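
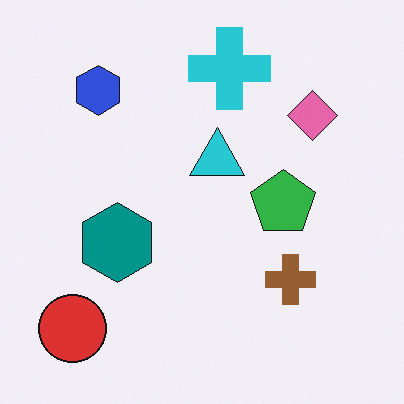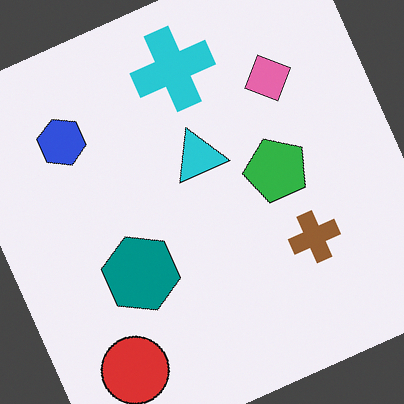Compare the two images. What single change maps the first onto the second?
This is the original image rotated counter-clockwise by a moderate amount.

Every shape is tilted by the same angle and the image corners show triangular fill wedges — a whole-image rotation by a non-right angle.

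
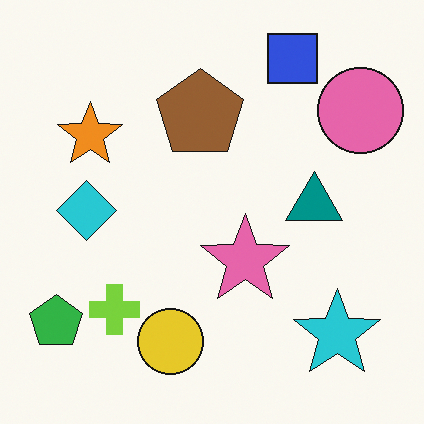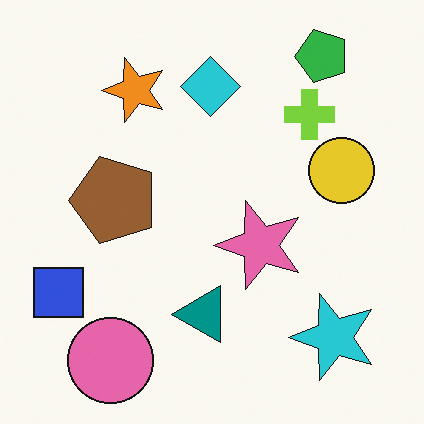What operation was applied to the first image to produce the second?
Transposed (reflected across the top-left ↔ bottom-right diagonal).

Shapes have swapped their row and column positions — what was in the top-right is now in the bottom-left — a diagonal reflection.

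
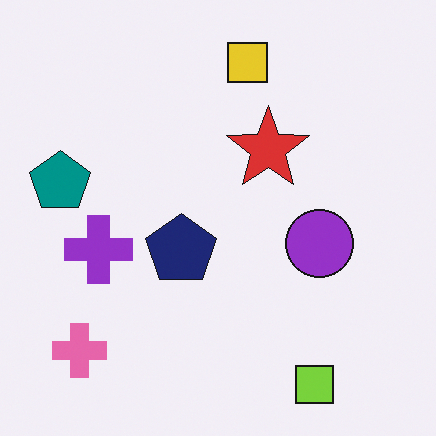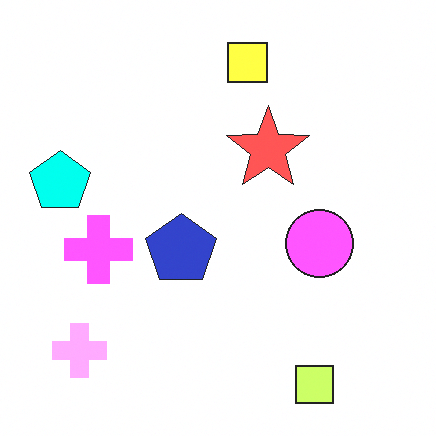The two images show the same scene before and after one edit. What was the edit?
The image was brightened a lot.

Every pixel — background and shapes alike — is uniformly brightened.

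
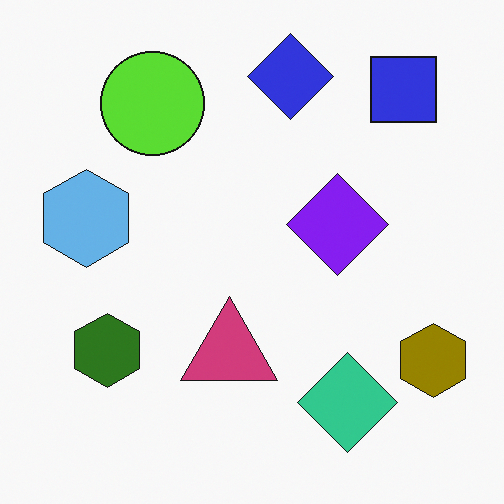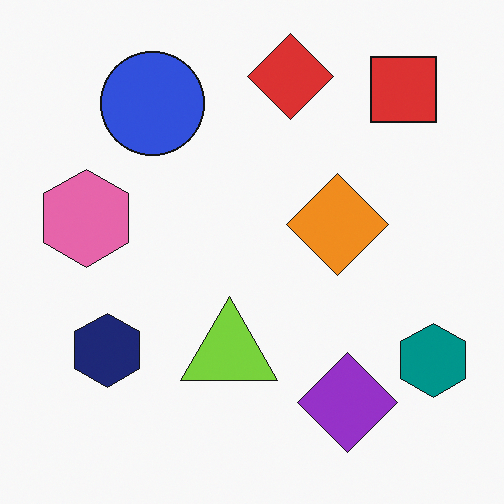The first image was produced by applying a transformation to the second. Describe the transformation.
The image was hue-shifted through roughly half the color wheel.

Every shape's color has rotated by the same amount around the hue wheel — a uniform hue shift.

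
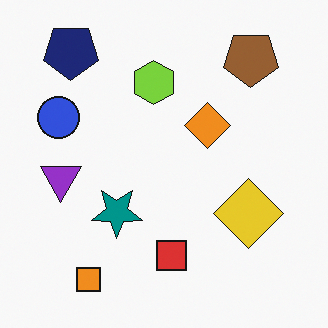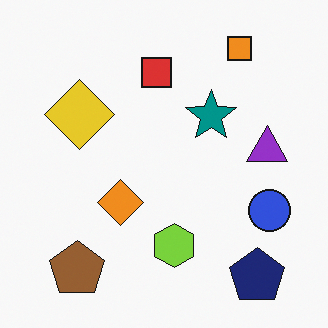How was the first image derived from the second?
The transformation is: rotated 180°.

The navy pentagon sits in the bottom-right of the second image and the top-left of the first — consistent with a whole-image 180° rotation.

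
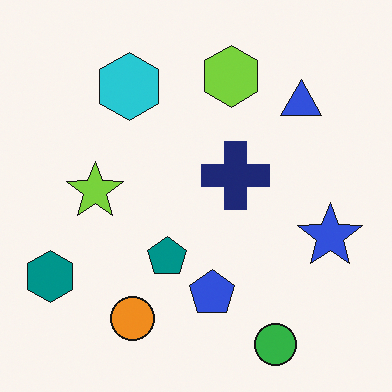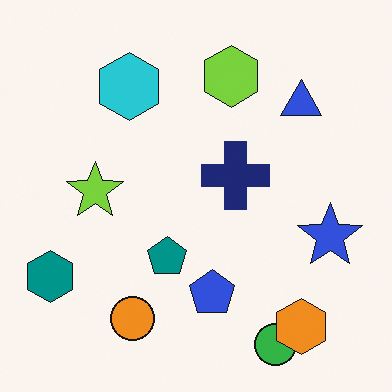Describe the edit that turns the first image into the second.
Overlaid with an additional orange hexagon.

An orange hexagon appears in the second image that is absent from the first.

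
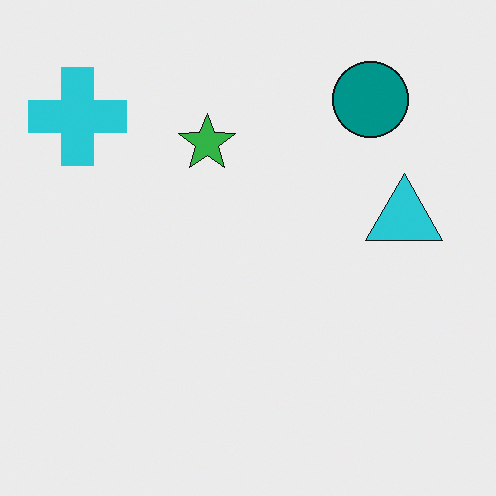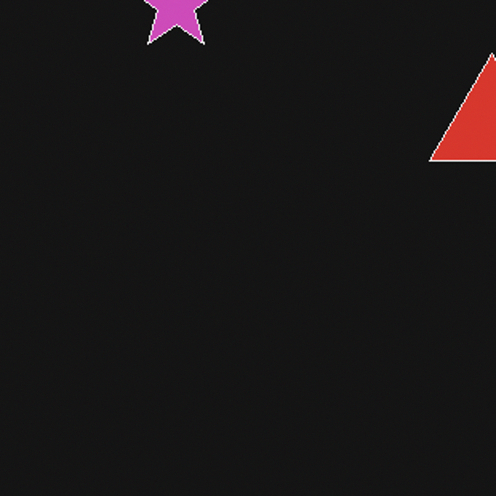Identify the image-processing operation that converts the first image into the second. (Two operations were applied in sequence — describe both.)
The second image is the first color-inverted (negative), then cropped to a modestly smaller region and rescaled.

The light background has become dark and every shape's color is its complement — a photographic negative. The visible shapes are larger and the field of view is narrower; shapes near the original edges may be partly or wholly outside the frame — a crop-and-rescale.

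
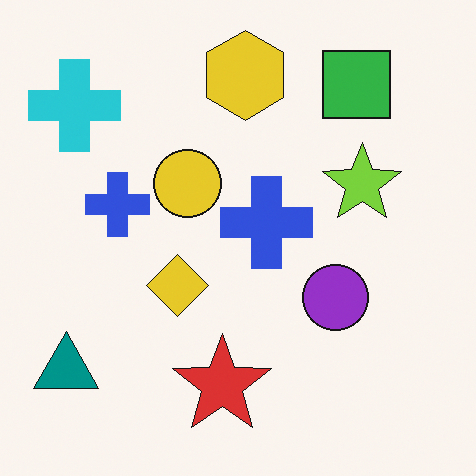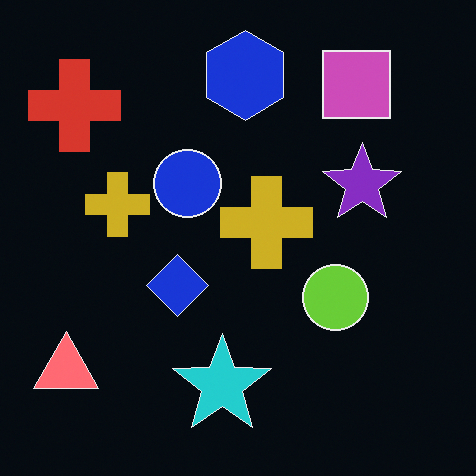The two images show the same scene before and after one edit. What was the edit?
The image was color-inverted (negative).

The light background has become dark and every shape's color is its complement — a photographic negative.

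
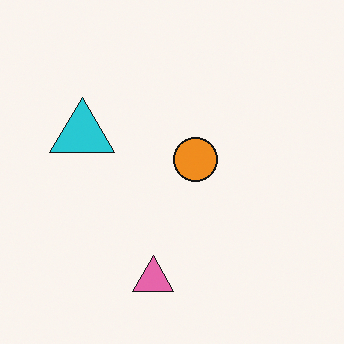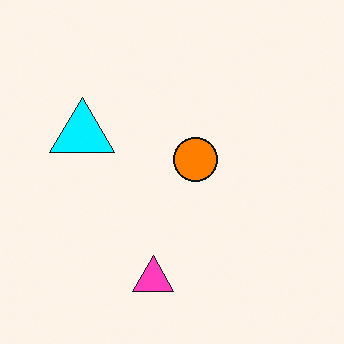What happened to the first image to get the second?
This is the original image heavily oversaturated.

All colors are more vivid — a global saturation change.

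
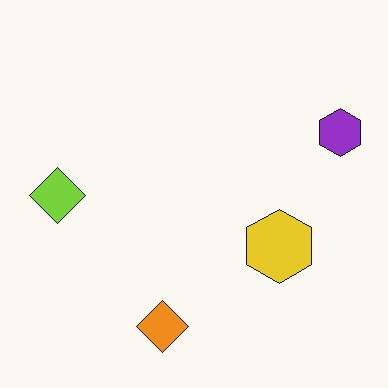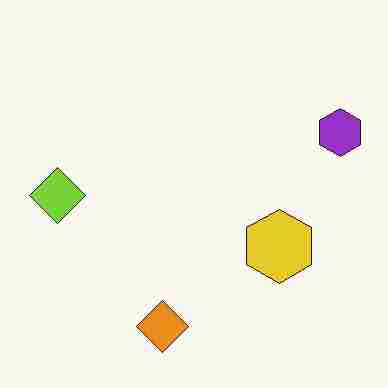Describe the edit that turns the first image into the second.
The image was heavily JPEG-compressed with obvious blocking artifacts.

Blocky 8×8 compression artifacts appear around shape edges and the flat background shows ringing — characteristic JPEG degradation.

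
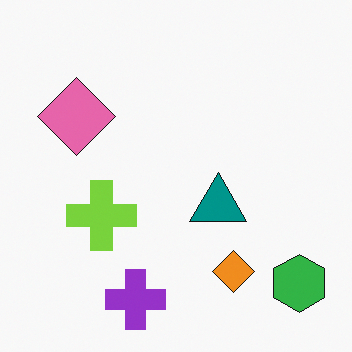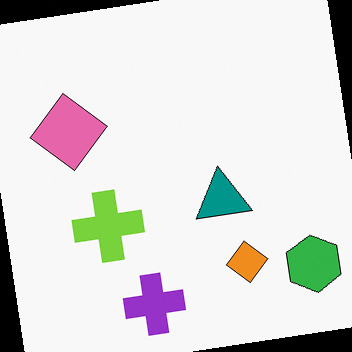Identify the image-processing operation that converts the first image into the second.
This is the original image rotated counter-clockwise by a slight angle.

Every shape is tilted by the same angle and the image corners show triangular fill wedges — a whole-image rotation by a non-right angle.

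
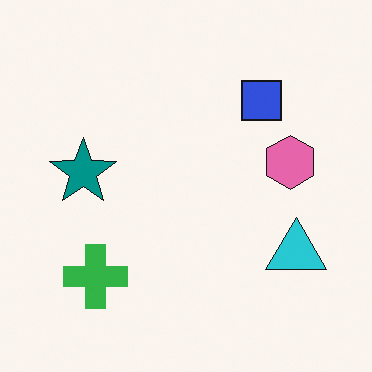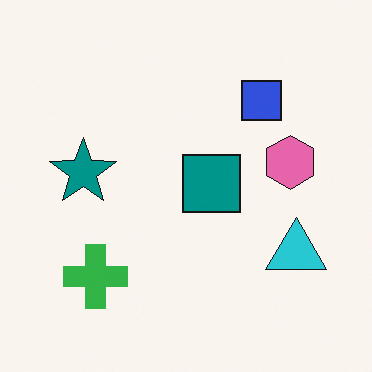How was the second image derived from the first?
Overlaid with an additional teal square.

A teal square appears in the second image that is absent from the first.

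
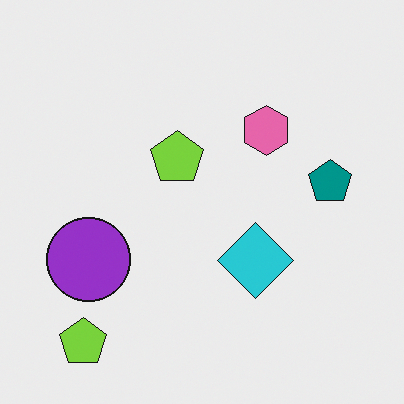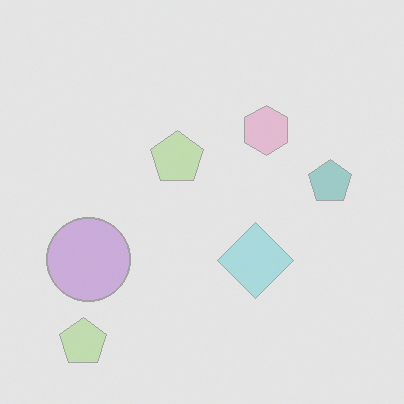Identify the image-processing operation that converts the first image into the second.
Given much lower contrast.

Tones are pushed toward mid-grey across the whole image — a global contrast change.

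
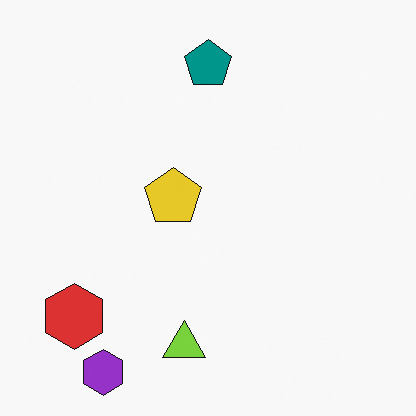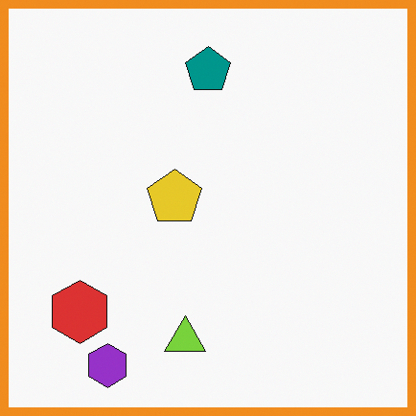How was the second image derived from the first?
It was framed with a orange border.

A solid orange frame runs around the edge of the second image, with the content slightly shrunk inside it.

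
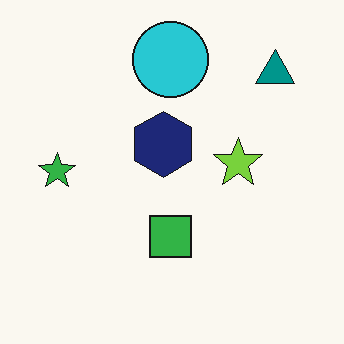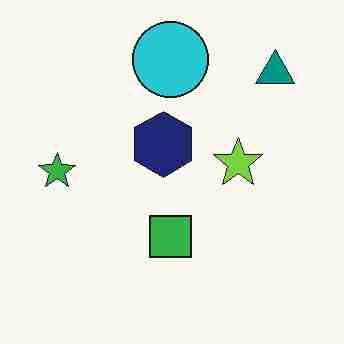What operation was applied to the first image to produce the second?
This is the original image degraded with heavy JPEG compression.

Blocky 8×8 compression artifacts appear around shape edges and the flat background shows ringing — characteristic JPEG degradation.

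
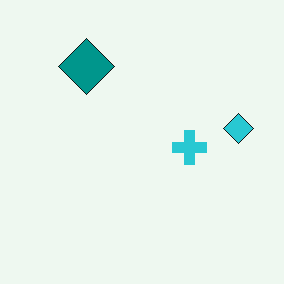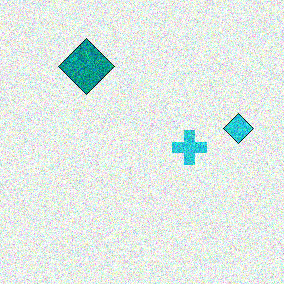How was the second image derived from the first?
It was degraded with strong gaussian noise.

Random speckle covers the whole image, including the flat background.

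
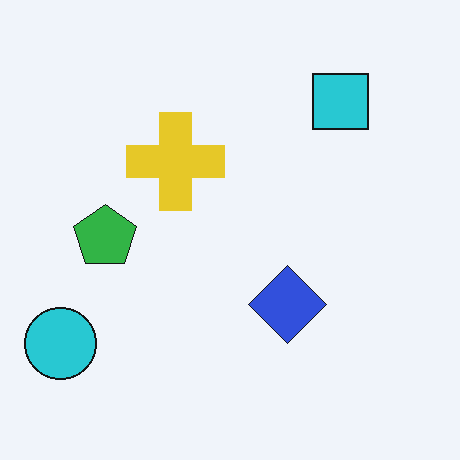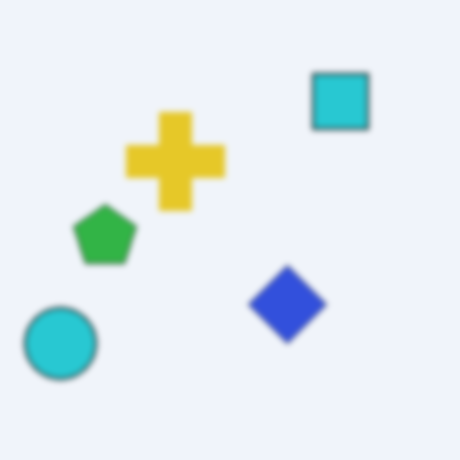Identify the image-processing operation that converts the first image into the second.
This is the original image moderately blurred.

Shape edges and outlines are uniformly softened across the whole image.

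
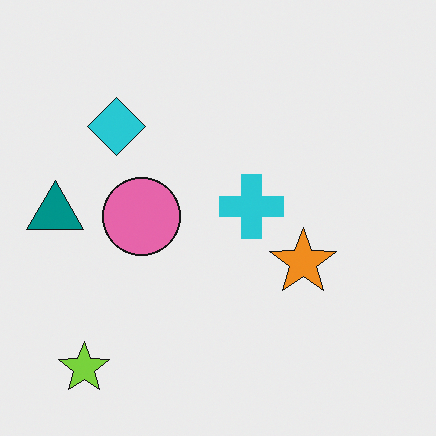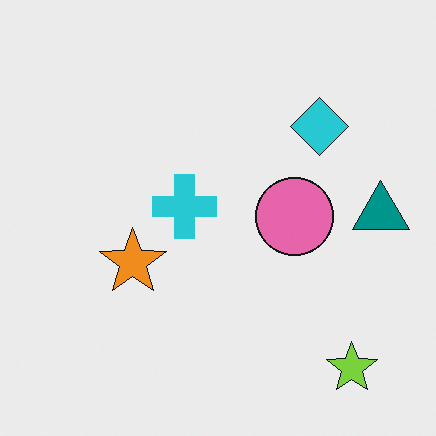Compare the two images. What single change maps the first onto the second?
The image was flipped horizontally (left ↔ right).

The teal triangle is in the left of the first image and the right of the second — shapes on opposite sides of the vertical midline have swapped in a mirror flip.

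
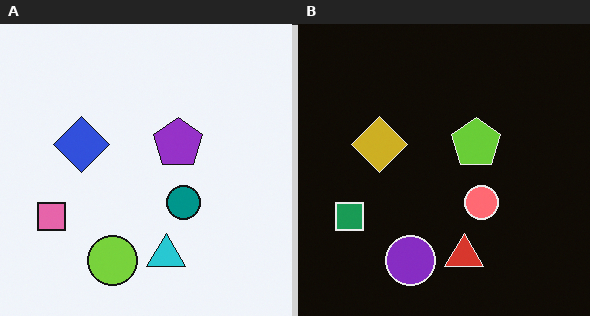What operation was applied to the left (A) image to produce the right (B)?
The right (B) image is the left (A) color-inverted (negative).

The light background has become dark and every shape's color is its complement — a photographic negative.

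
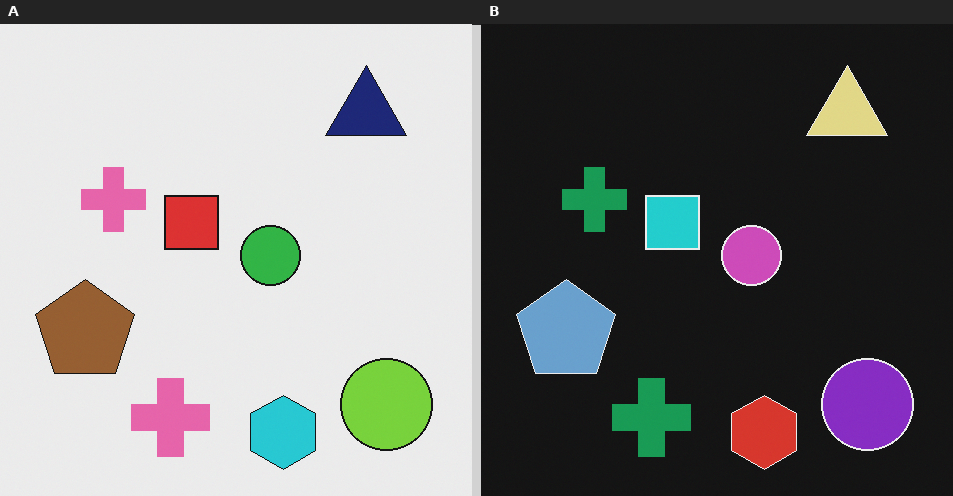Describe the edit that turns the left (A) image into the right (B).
The transformation is: color-inverted (negative).

The light background has become dark and every shape's color is its complement — a photographic negative.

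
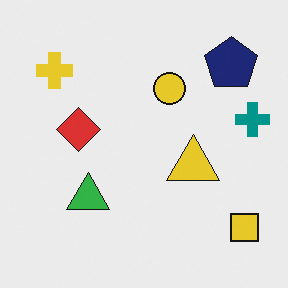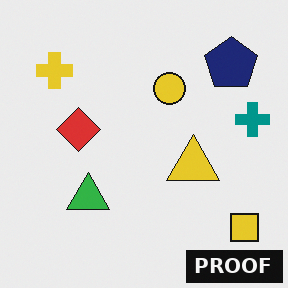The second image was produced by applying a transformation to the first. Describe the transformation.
This is the original image watermarked with the text "PROOF" in the lower-right corner.

A dark label reading "PROOF" appears in the lower-right corner.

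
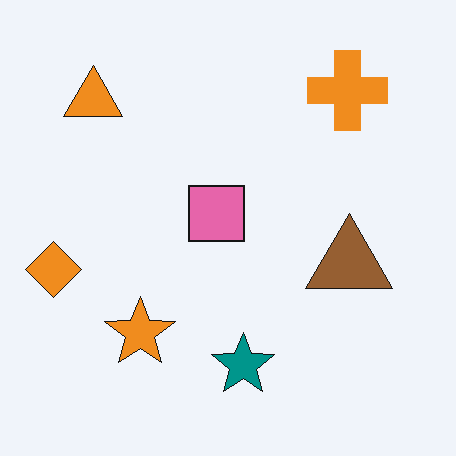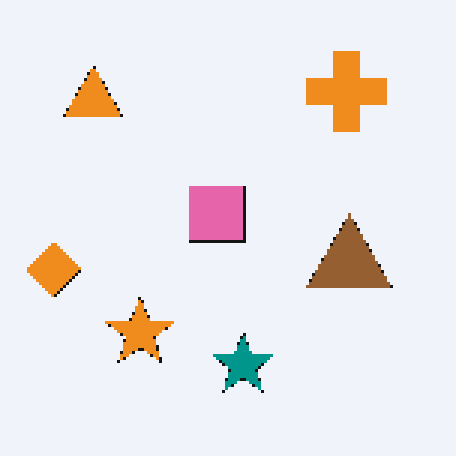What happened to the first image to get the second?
This is the original image mildly pixelated.

Shapes are reduced to large square blocks; fine edges and outlines are lost — a downscale-then-upscale (mosaic) effect.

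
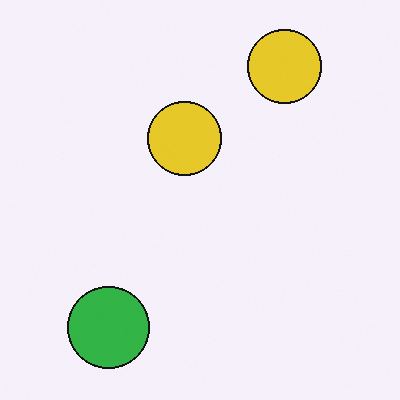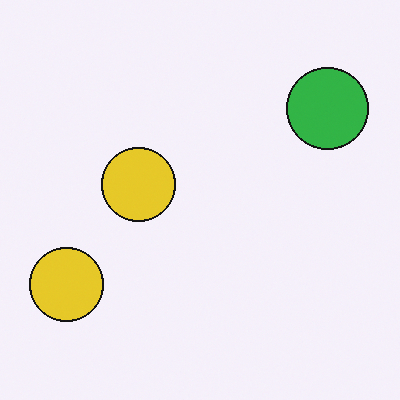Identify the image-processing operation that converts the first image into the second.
The second image is the first transposed (reflected across the top-left ↔ bottom-right diagonal).

Shapes have swapped their row and column positions — what was in the top-right is now in the bottom-left — a diagonal reflection.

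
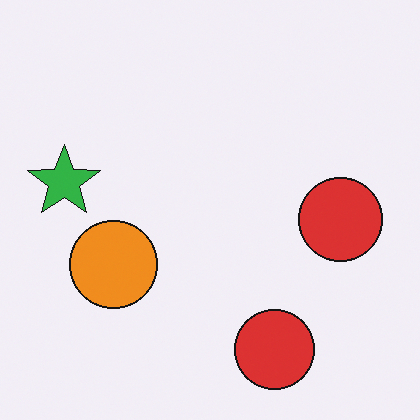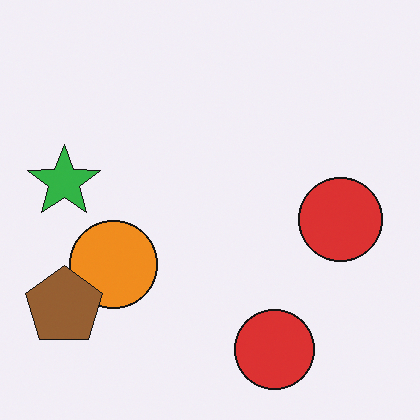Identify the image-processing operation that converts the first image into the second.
Overlaid with an additional brown pentagon.

A brown pentagon appears in the second image that is absent from the first.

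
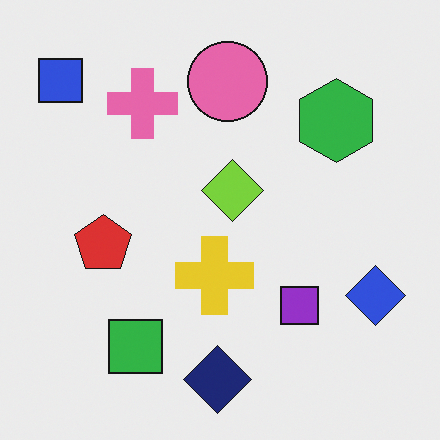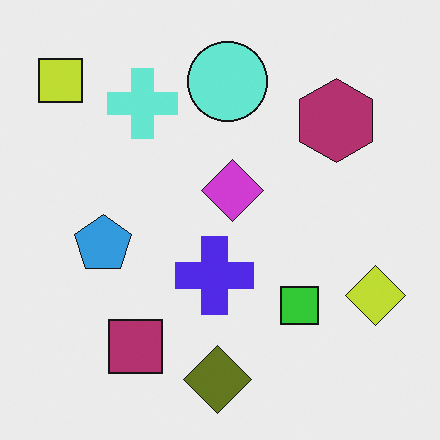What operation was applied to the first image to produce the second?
The transformation is: hue-shifted through roughly half the color wheel.

Every shape's color has rotated by the same amount around the hue wheel — a uniform hue shift.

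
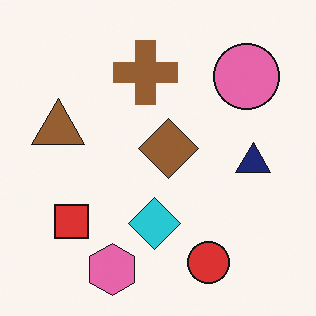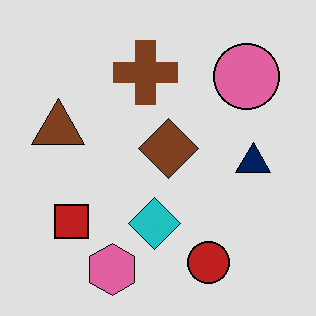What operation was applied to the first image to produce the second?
This is the original image moderately posterized.

Each flat color has snapped to a coarser quantized level — most visibly, the near-white background has dropped to a flat grey.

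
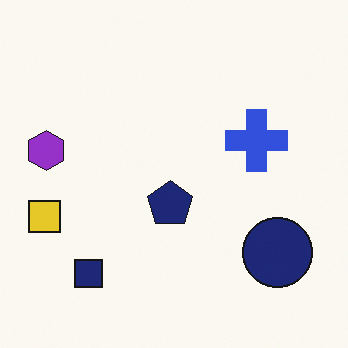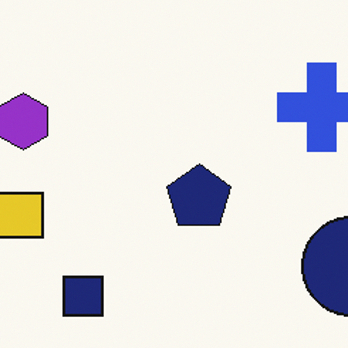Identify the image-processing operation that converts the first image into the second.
The transformation is: cropped slightly and scaled back up.

The visible shapes are larger and the field of view is narrower; shapes near the original edges may be partly or wholly outside the frame — a crop-and-rescale.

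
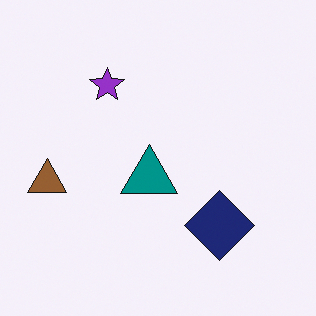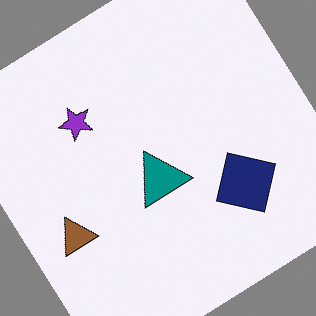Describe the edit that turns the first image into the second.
The second image is the first rotated counter-clockwise by a large amount — several tens of degrees.

Every shape is tilted by the same angle and the image corners show triangular fill wedges — a whole-image rotation by a non-right angle.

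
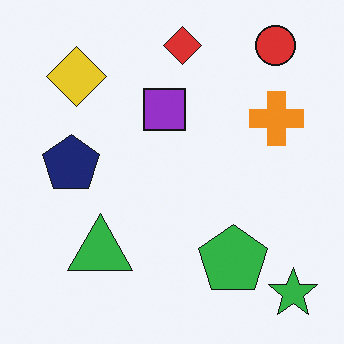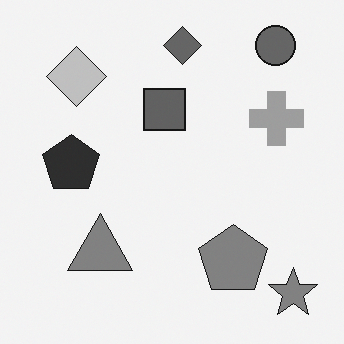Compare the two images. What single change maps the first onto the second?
This is the original image converted to grayscale.

All color is removed — every shape is now a shade of grey.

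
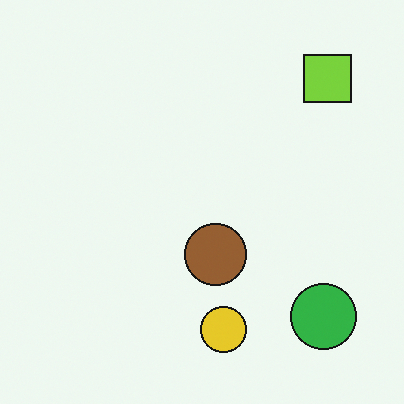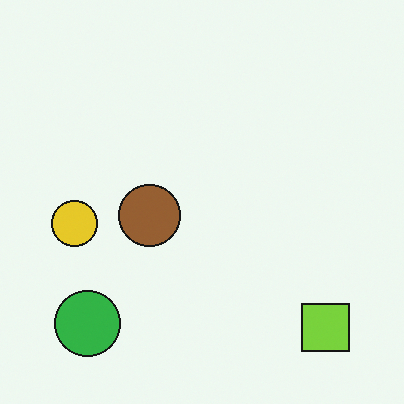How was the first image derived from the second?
Rotated 90° counter-clockwise.

The lime square sits in the bottom-right of the second image and the top-right of the first — consistent with a whole-image 90° counter-clockwise rotation.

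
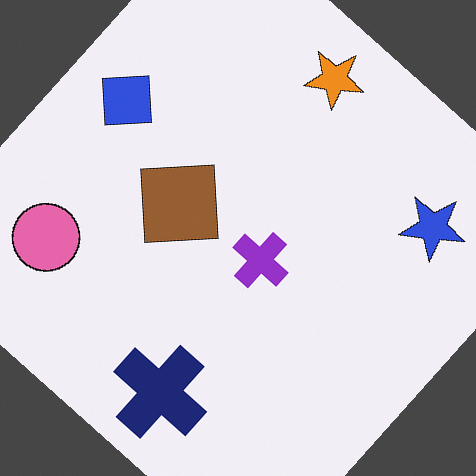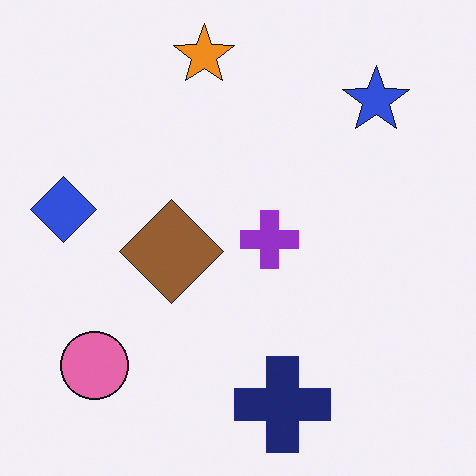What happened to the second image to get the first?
This is the original image rotated clockwise by a large amount — several tens of degrees.

Every shape is tilted by the same angle and the image corners show triangular fill wedges — a whole-image rotation by a non-right angle.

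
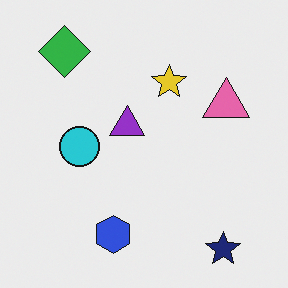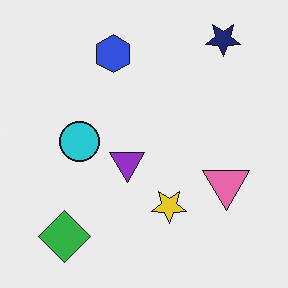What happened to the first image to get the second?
Flipped vertically (top ↔ bottom).

The navy star is in the bottom-right of the first image and the top-right of the second — shapes on opposite sides of the horizontal midline have swapped in a mirror flip.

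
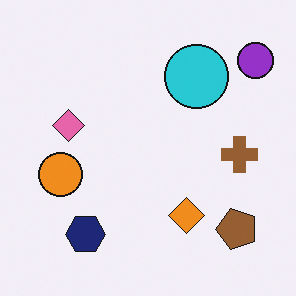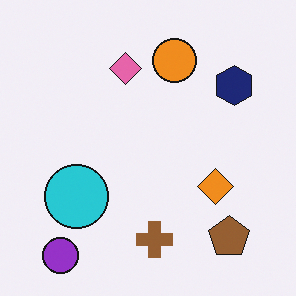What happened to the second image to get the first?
It was transposed (reflected across the top-left ↔ bottom-right diagonal).

Shapes have swapped their row and column positions — what was in the top-right is now in the bottom-left — a diagonal reflection.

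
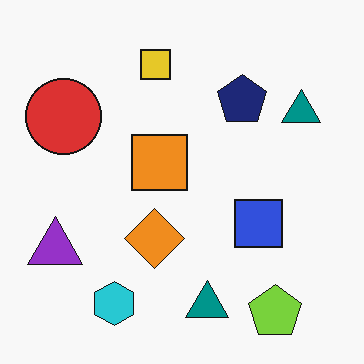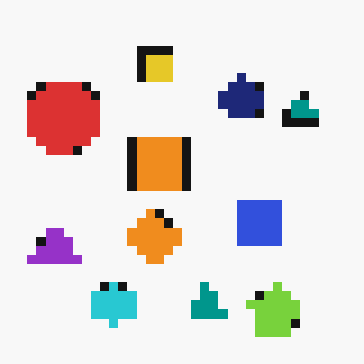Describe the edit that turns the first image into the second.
The image was heavily pixelated into large blocks.

Shapes are reduced to large square blocks; fine edges and outlines are lost — a downscale-then-upscale (mosaic) effect.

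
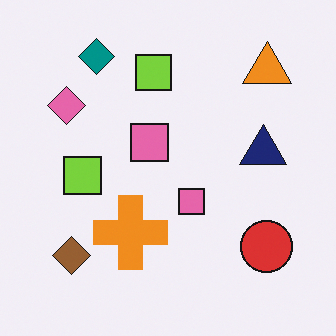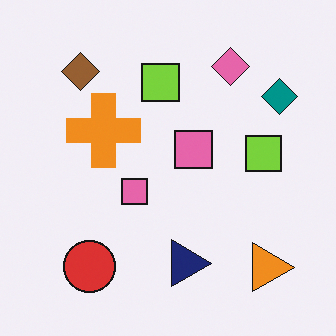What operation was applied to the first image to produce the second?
The second image is the first rotated 90° clockwise.

The orange triangle sits in the top-right of the first image and the bottom-right of the second — consistent with a whole-image 90° clockwise rotation.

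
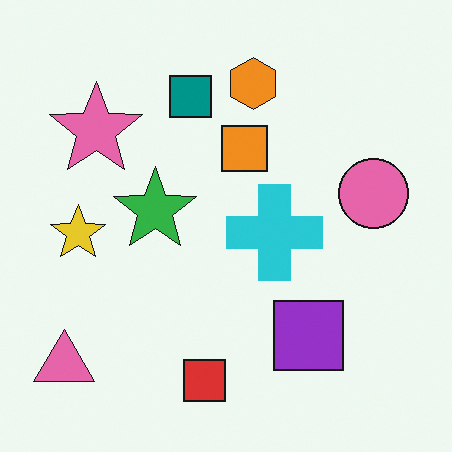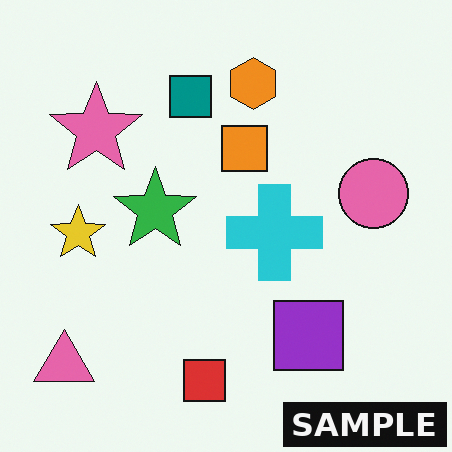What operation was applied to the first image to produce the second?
The transformation is: watermarked with the text "SAMPLE" in the lower-right corner.

A dark label reading "SAMPLE" appears in the lower-right corner.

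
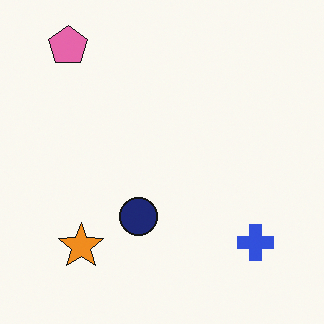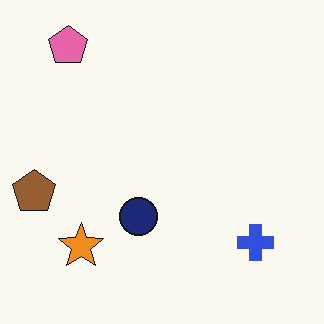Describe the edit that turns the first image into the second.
The image was overlaid with an additional brown pentagon.

A brown pentagon appears in the second image that is absent from the first.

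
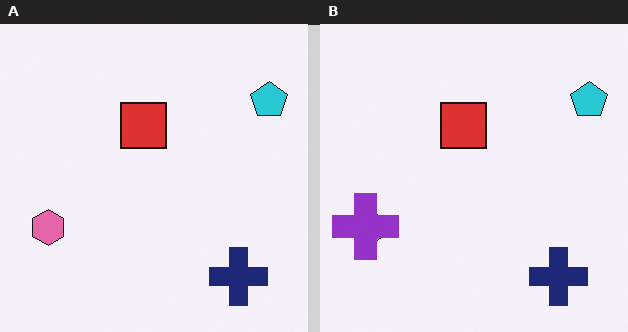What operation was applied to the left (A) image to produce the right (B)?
The transformation is: overlaid with an additional purple cross.

A purple cross appears in the right (B) image that is absent from the left (A).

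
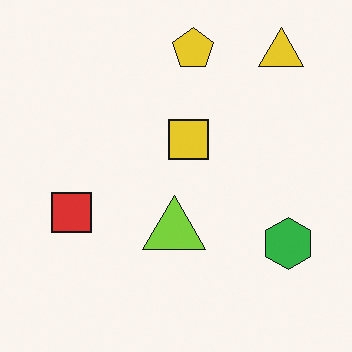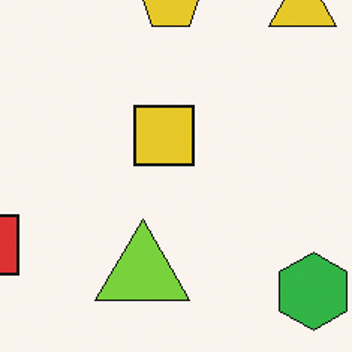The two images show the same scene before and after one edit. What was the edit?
It was cropped slightly and scaled back up.

The visible shapes are larger and the field of view is narrower; shapes near the original edges may be partly or wholly outside the frame — a crop-and-rescale.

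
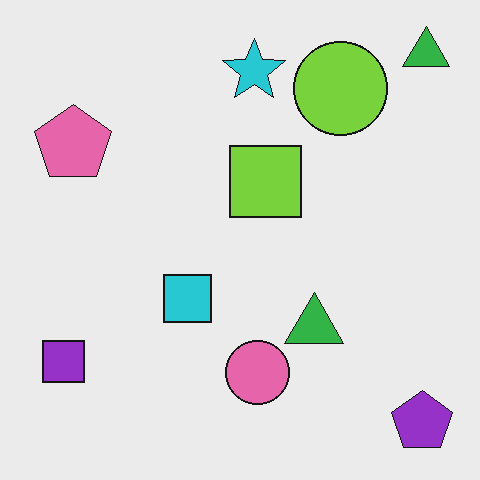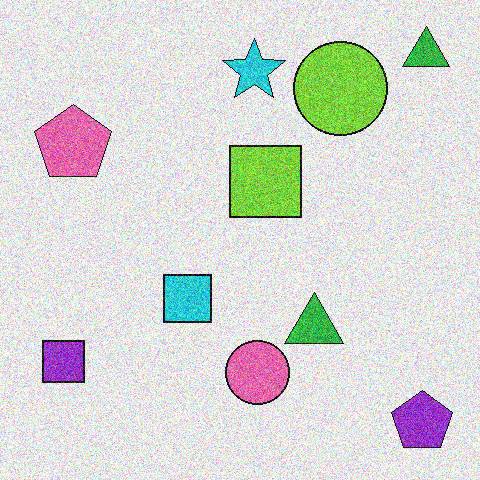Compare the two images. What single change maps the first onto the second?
The image was degraded with a thick layer of grain.

Random speckle covers the whole image, including the flat background.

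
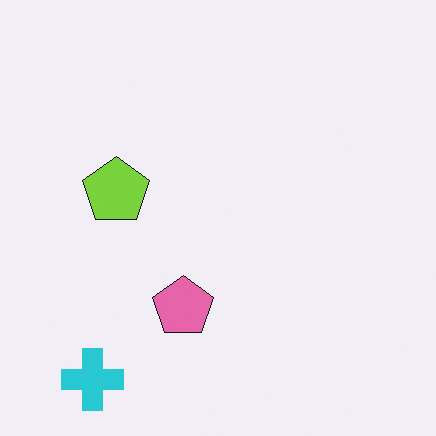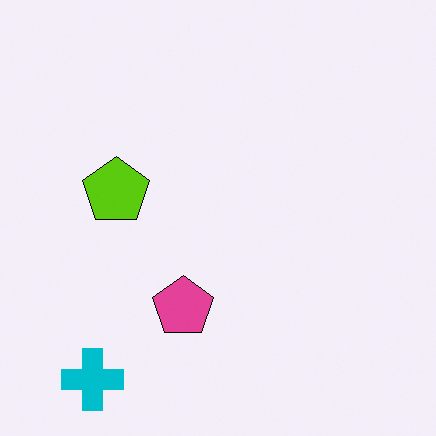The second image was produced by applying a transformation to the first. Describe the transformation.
Given slightly increased contrast.

Tones are pushed away from mid-grey across the whole image — a global contrast change.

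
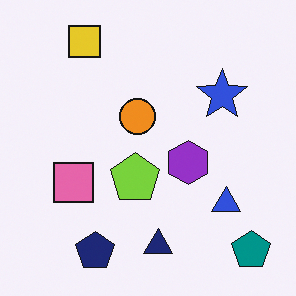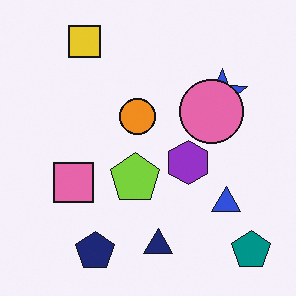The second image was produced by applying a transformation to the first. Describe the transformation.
Overlaid with an additional pink circle.

A pink circle appears in the second image that is absent from the first.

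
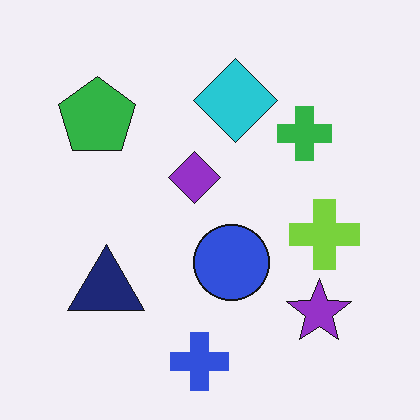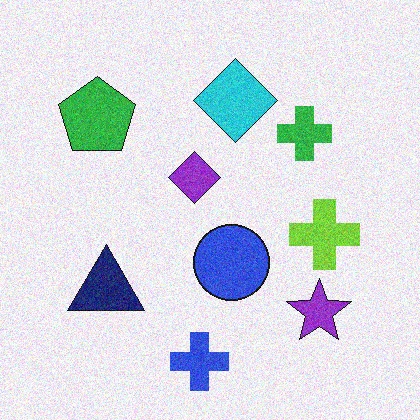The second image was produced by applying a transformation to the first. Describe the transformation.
The second image is the first degraded with moderate additive noise.

Random speckle covers the whole image, including the flat background.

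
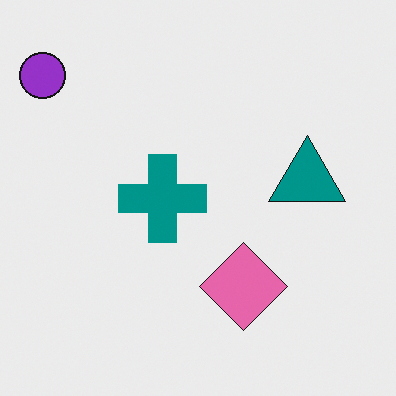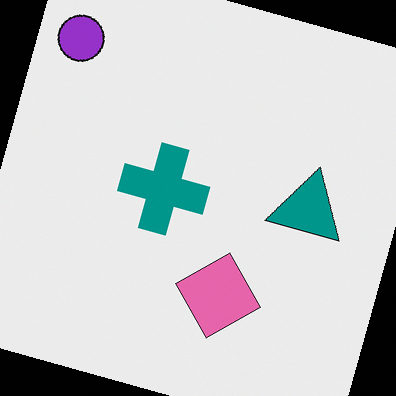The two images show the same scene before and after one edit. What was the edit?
The second image is the first rotated clockwise by a clearly visible amount.

Every shape is tilted by the same angle and the image corners show triangular fill wedges — a whole-image rotation by a non-right angle.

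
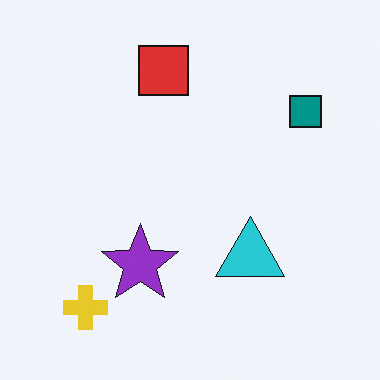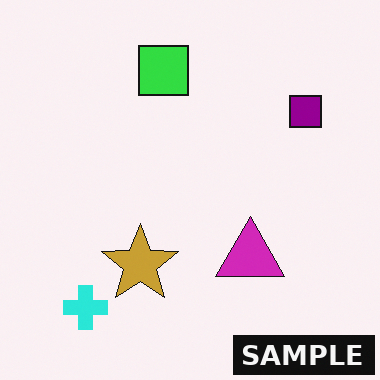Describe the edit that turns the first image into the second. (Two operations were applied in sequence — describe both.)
The second image is the first hue-shifted by a moderate amount, then watermarked with the text "SAMPLE" in the lower-right corner.

Every shape's color has rotated by the same amount around the hue wheel — a uniform hue shift. A dark label reading "SAMPLE" appears in the lower-right corner.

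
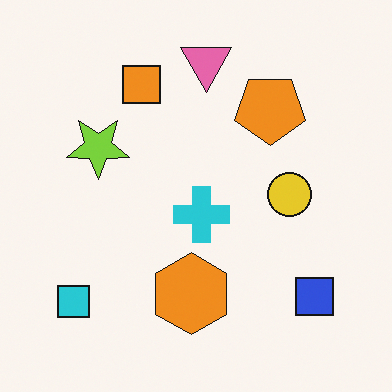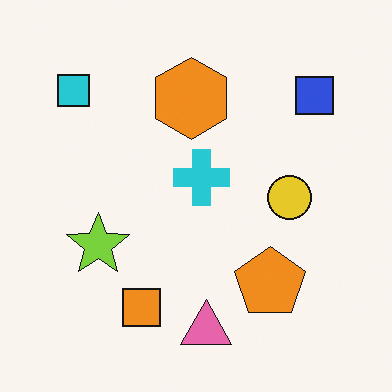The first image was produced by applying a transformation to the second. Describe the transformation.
This is the original image flipped vertically (top ↔ bottom).

The pink triangle is in the bottom of the second image and the top of the first — shapes on opposite sides of the horizontal midline have swapped in a mirror flip.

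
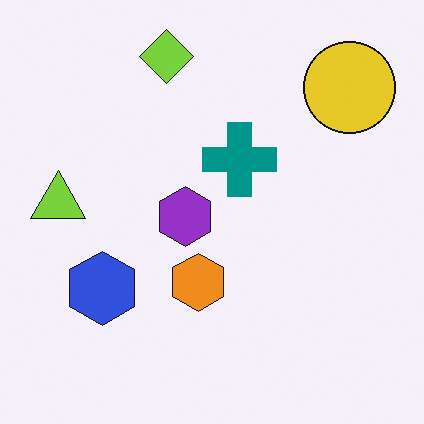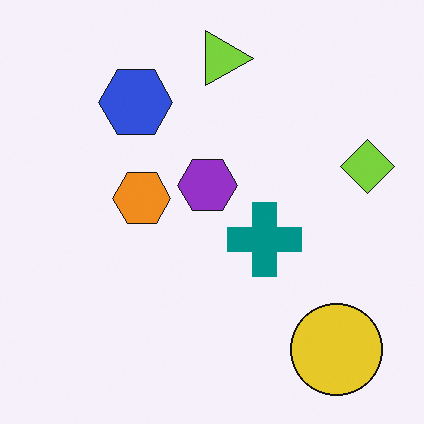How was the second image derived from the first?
The image was rotated 90° clockwise.

The yellow circle sits in the top-right of the first image and the bottom-right of the second — consistent with a whole-image 90° clockwise rotation.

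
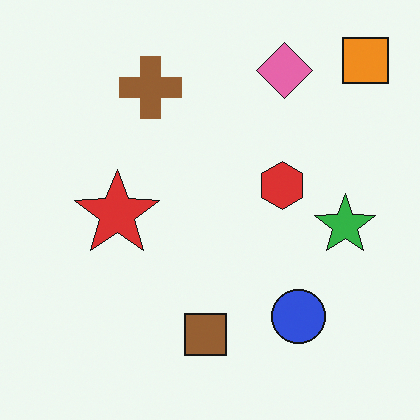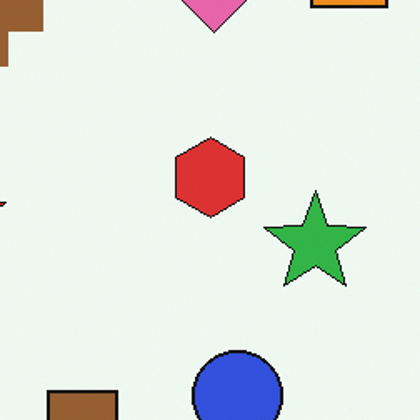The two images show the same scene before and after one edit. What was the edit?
This is the original image cropped tightly and scaled back up.

The visible shapes are larger and the field of view is narrower; shapes near the original edges may be partly or wholly outside the frame — a crop-and-rescale.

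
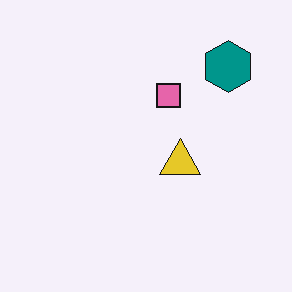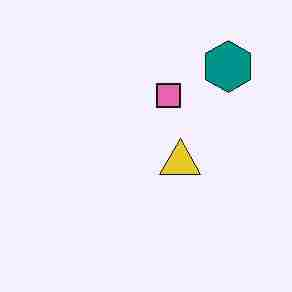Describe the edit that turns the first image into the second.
This is the original image heavily JPEG-compressed with obvious blocking artifacts.

Blocky 8×8 compression artifacts appear around shape edges and the flat background shows ringing — characteristic JPEG degradation.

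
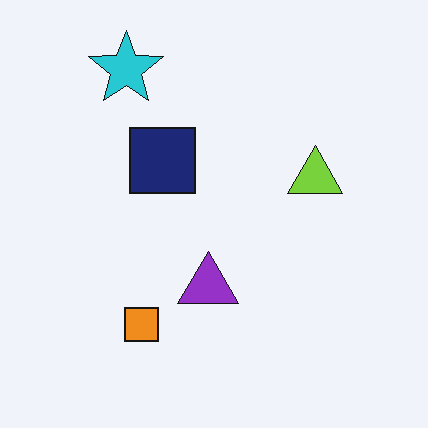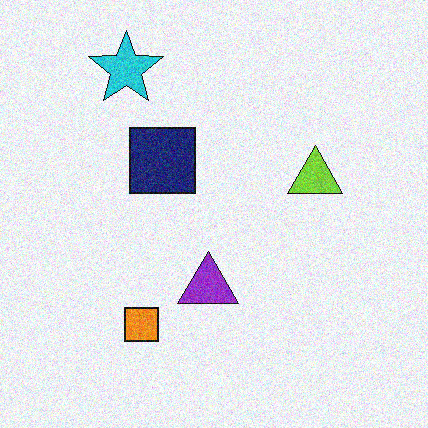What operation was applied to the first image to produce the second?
Degraded with visible gaussian noise.

Random speckle covers the whole image, including the flat background.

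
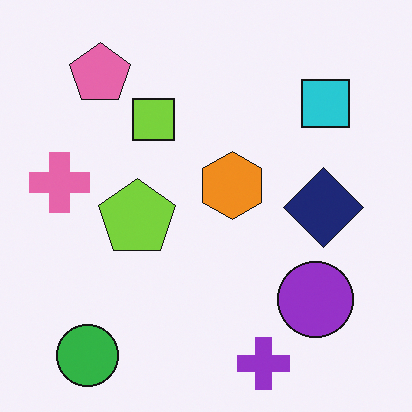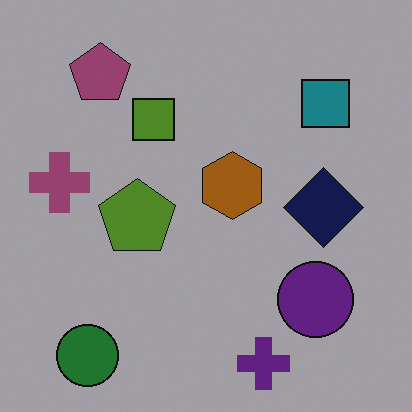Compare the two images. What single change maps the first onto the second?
Substantially darkened.

Every pixel — background and shapes alike — is uniformly darkened.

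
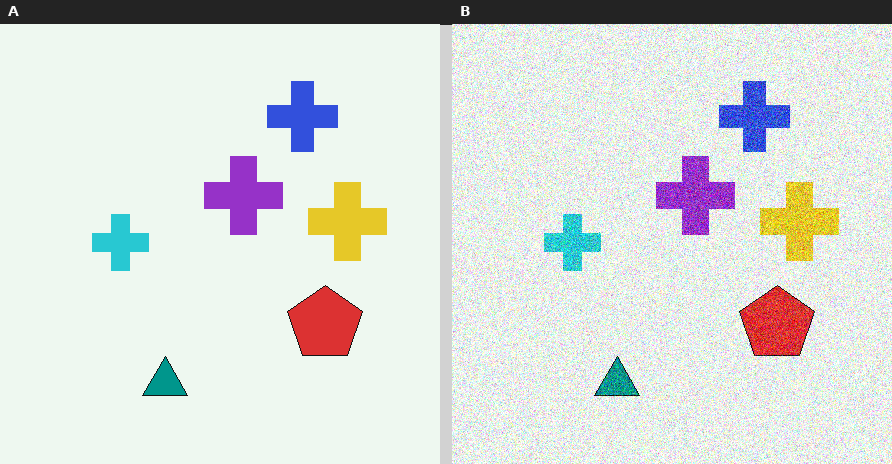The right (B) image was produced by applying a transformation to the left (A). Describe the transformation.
The right (B) image is the left (A) degraded with heavy additive noise.

Random speckle covers the whole image, including the flat background.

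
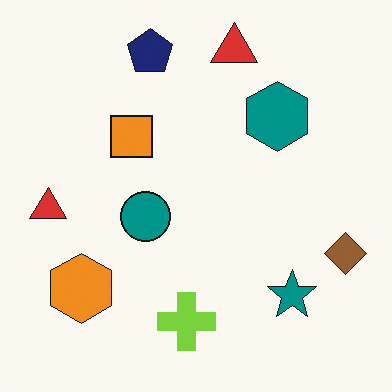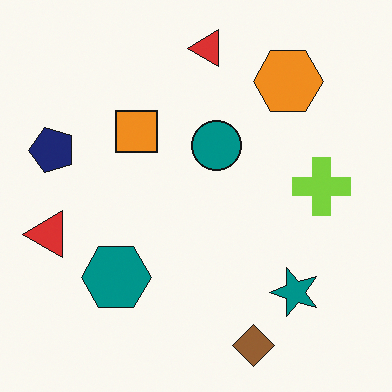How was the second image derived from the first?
Transposed (reflected across the top-left ↔ bottom-right diagonal).

Shapes have swapped their row and column positions — what was in the top-right is now in the bottom-left — a diagonal reflection.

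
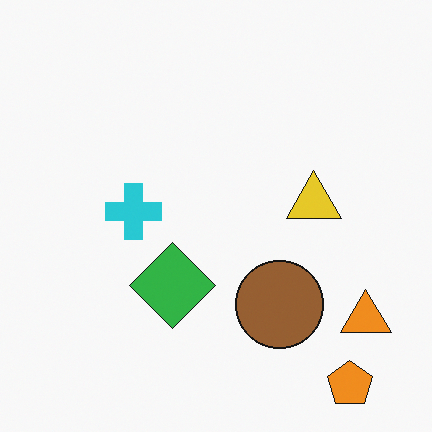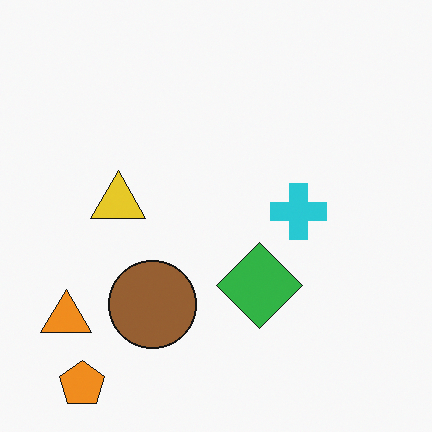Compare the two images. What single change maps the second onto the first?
The first image is the second flipped horizontally (left ↔ right).

The orange triangle is in the bottom-left of the second image and the bottom-right of the first — shapes on opposite sides of the vertical midline have swapped in a mirror flip.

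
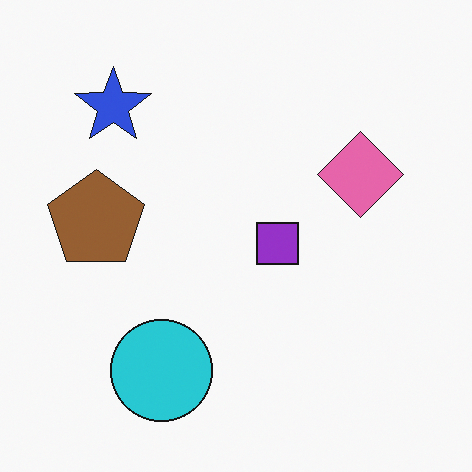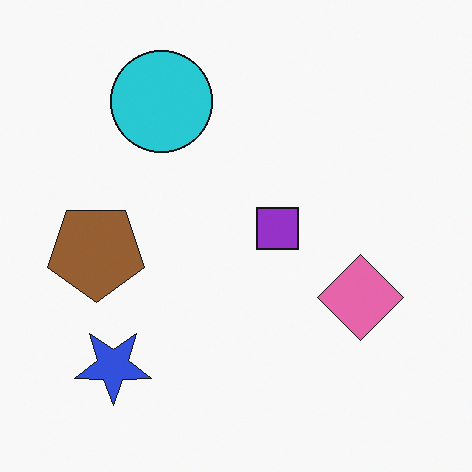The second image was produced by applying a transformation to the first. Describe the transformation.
It was flipped vertically (top ↔ bottom).

The cyan circle is in the bottom of the first image and the top of the second — shapes on opposite sides of the horizontal midline have swapped in a mirror flip.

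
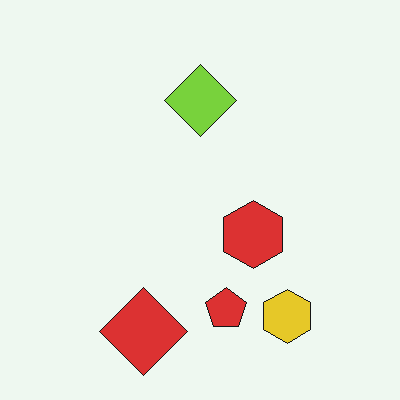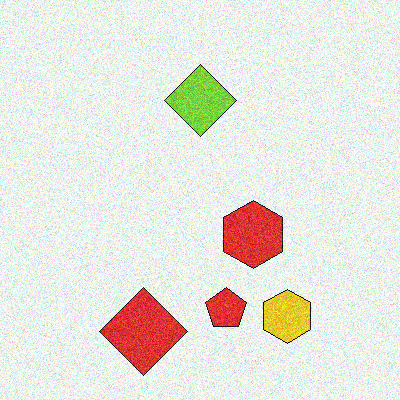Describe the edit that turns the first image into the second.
The second image is the first degraded with moderate additive noise.

Random speckle covers the whole image, including the flat background.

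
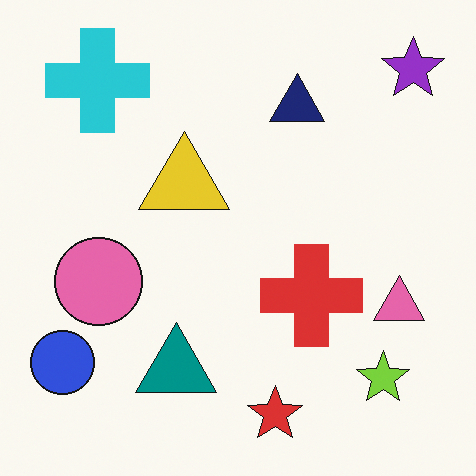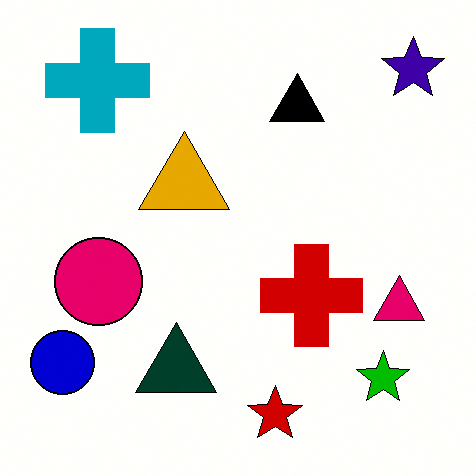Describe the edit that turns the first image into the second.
The second image is the first boosted in contrast.

Tones are pushed away from mid-grey across the whole image — a global contrast change.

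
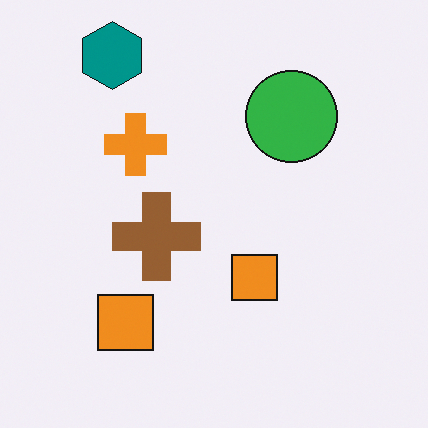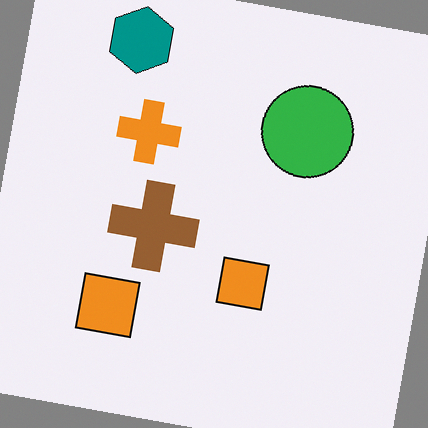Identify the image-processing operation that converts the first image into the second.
The second image is the first rotated clockwise by a small amount.

Every shape is tilted by the same angle and the image corners show triangular fill wedges — a whole-image rotation by a non-right angle.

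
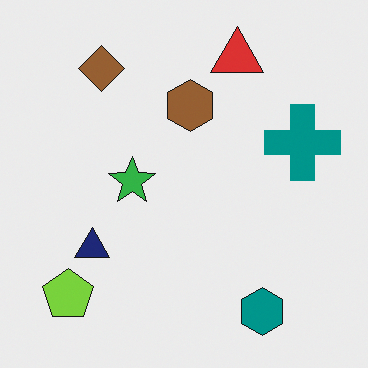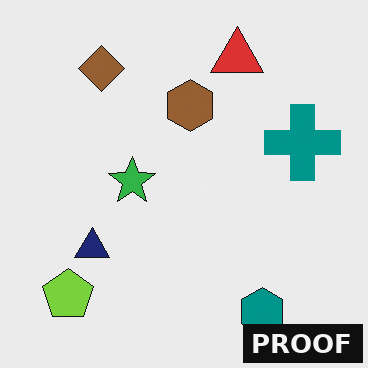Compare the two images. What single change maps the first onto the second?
This is the original image watermarked with the text "PROOF" in the lower-right corner.

A dark label reading "PROOF" appears in the lower-right corner.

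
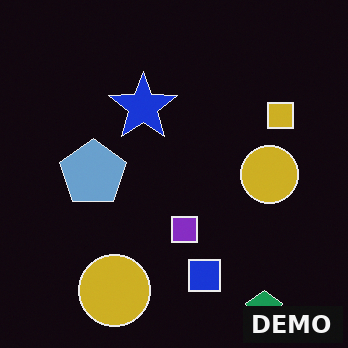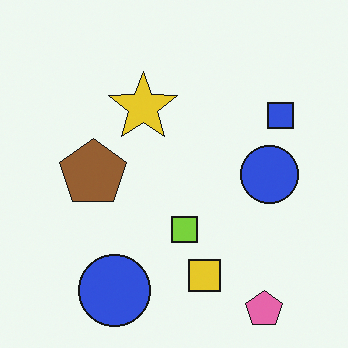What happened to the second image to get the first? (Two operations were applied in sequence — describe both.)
The image was color-inverted (negative), then watermarked with the text "DEMO" in the lower-right corner.

The light background has become dark and every shape's color is its complement — a photographic negative. A dark label reading "DEMO" appears in the lower-right corner.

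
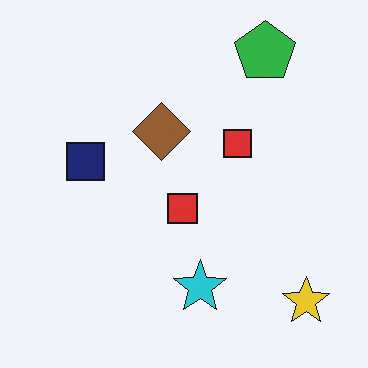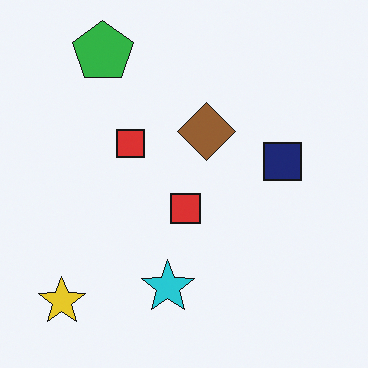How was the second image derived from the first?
The second image is the first flipped horizontally (left ↔ right).

The yellow star is in the bottom-right of the first image and the bottom-left of the second — shapes on opposite sides of the vertical midline have swapped in a mirror flip.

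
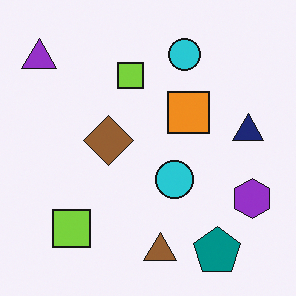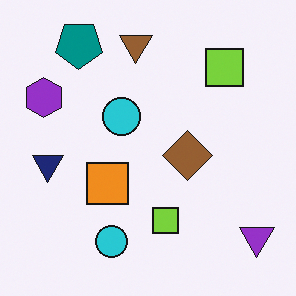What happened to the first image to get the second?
It was rotated 180°.

The purple triangle sits in the top-left of the first image and the bottom-right of the second — consistent with a whole-image 180° rotation.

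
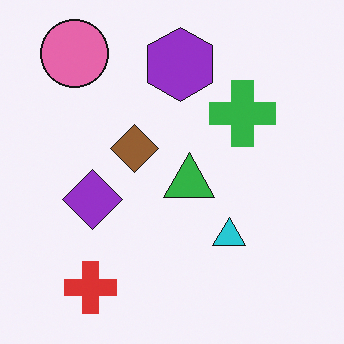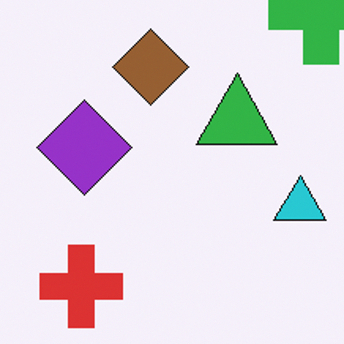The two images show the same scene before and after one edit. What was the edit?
Cropped to a modestly smaller region and rescaled.

The visible shapes are larger and the field of view is narrower; shapes near the original edges may be partly or wholly outside the frame — a crop-and-rescale.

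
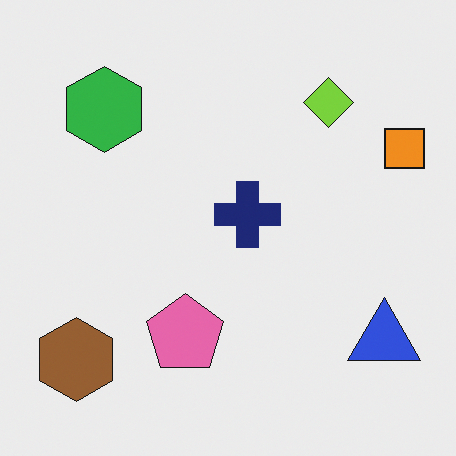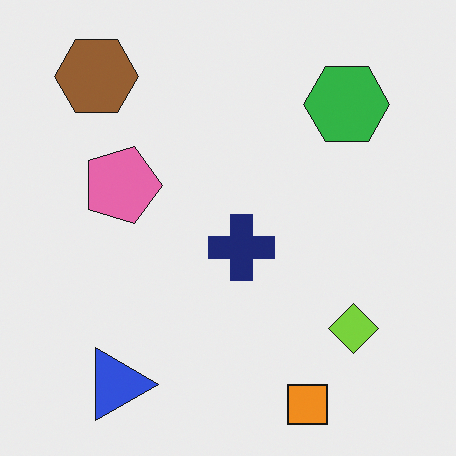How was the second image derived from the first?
The second image is the first rotated 90° clockwise.

The brown hexagon sits in the bottom-left of the first image and the top-left of the second — consistent with a whole-image 90° clockwise rotation.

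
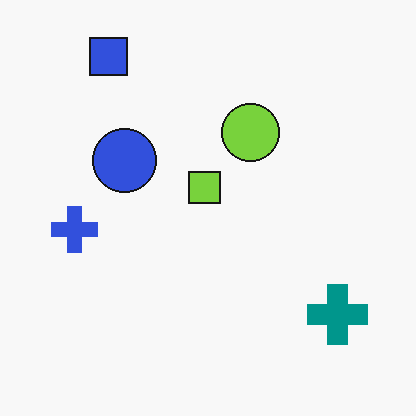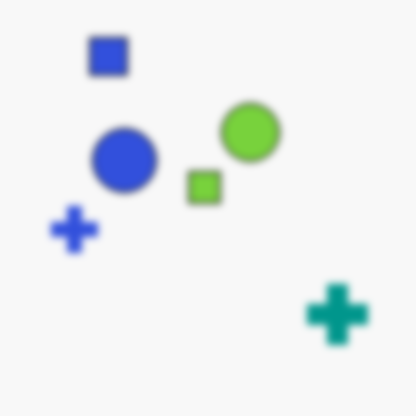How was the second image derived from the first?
Moderately blurred.

Shape edges and outlines are uniformly softened across the whole image.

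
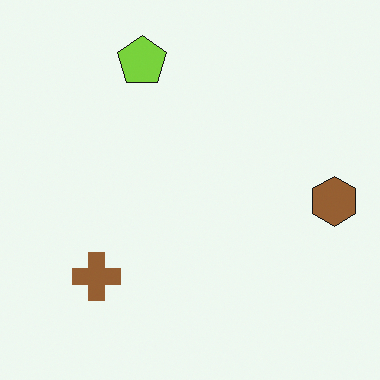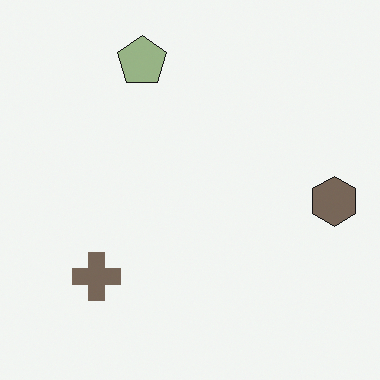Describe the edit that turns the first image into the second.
It was made much more muted (saturation change).

All colors are more muted and greyish — a global saturation change.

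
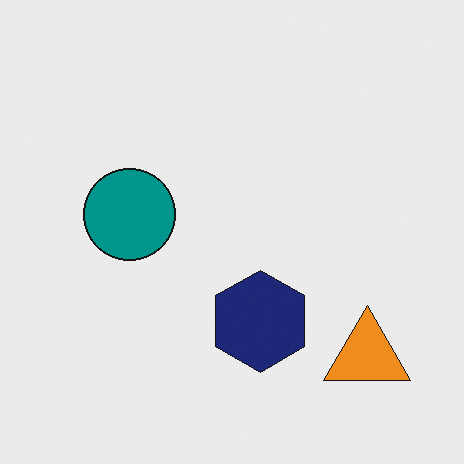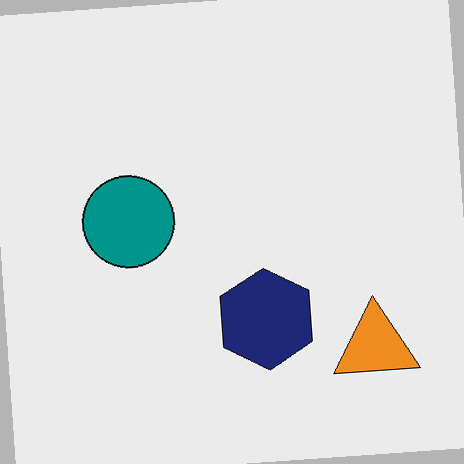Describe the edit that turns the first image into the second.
It was rotated counter-clockwise by a slight angle.

Every shape is tilted by the same angle and the image corners show triangular fill wedges — a whole-image rotation by a non-right angle.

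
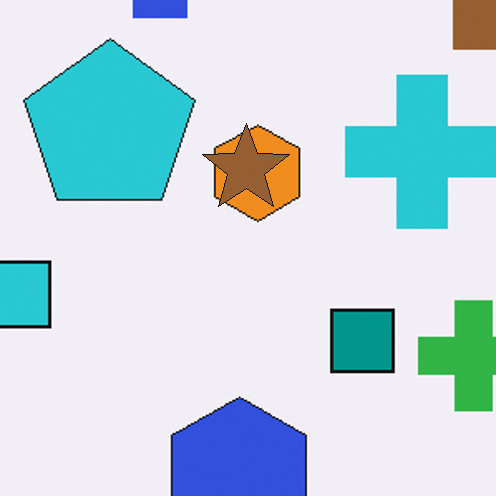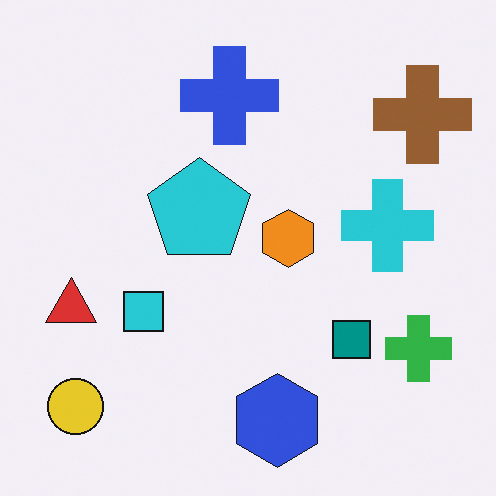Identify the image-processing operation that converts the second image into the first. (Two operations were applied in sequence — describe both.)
The image was cropped tightly and scaled back up, then overlaid with an additional brown star.

The visible shapes are larger and the field of view is narrower; shapes near the original edges may be partly or wholly outside the frame — a crop-and-rescale. A brown star appears in the first image that is absent from the second.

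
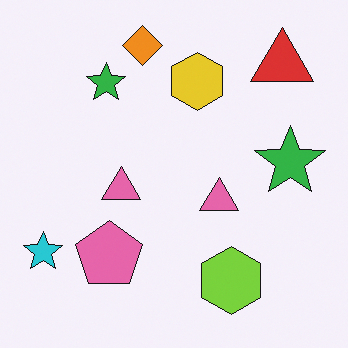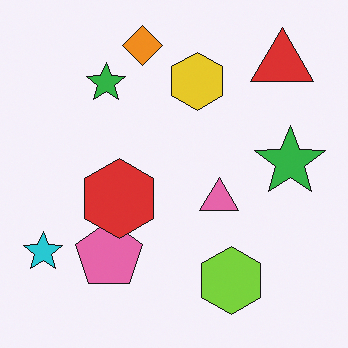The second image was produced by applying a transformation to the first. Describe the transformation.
Overlaid with an additional red hexagon.

A red hexagon appears in the second image that is absent from the first.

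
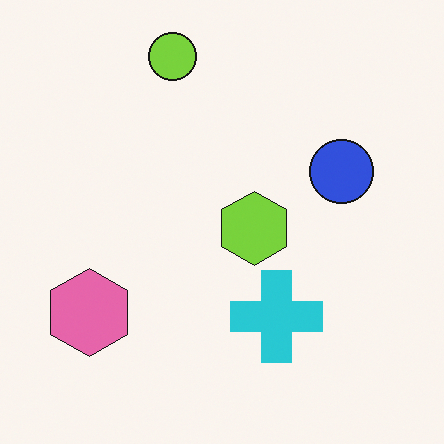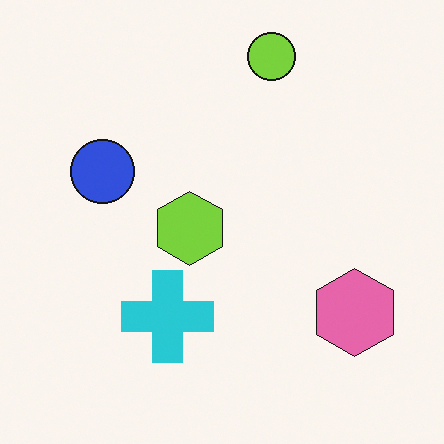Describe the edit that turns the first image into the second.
The image was flipped horizontally (left ↔ right).

The pink hexagon is in the bottom-left of the first image and the bottom-right of the second — shapes on opposite sides of the vertical midline have swapped in a mirror flip.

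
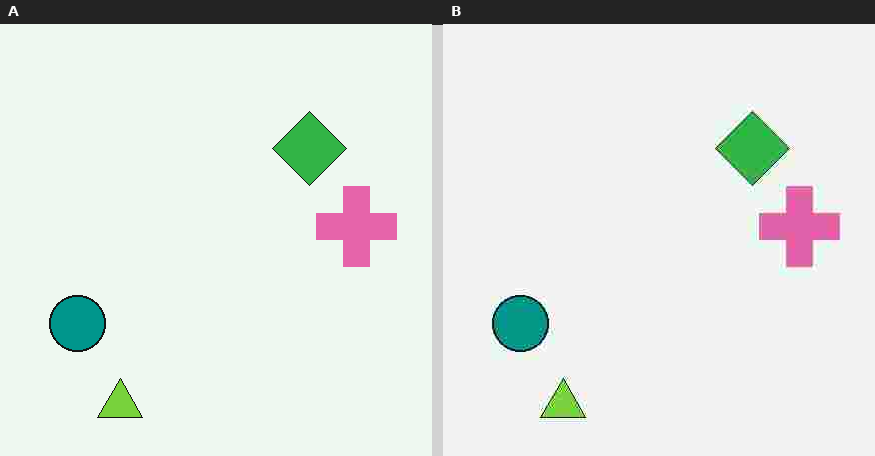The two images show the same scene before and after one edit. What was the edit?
The transformation is: degraded with heavy JPEG compression.

Blocky 8×8 compression artifacts appear around shape edges and the flat background shows ringing — characteristic JPEG degradation.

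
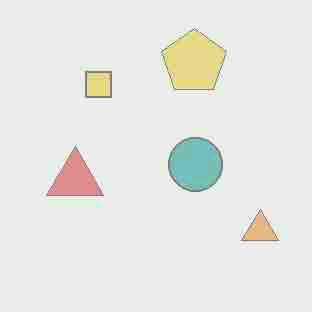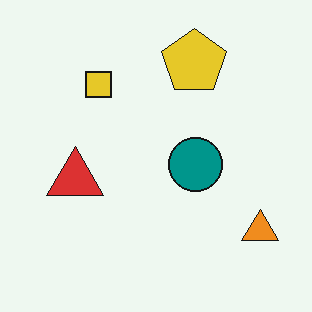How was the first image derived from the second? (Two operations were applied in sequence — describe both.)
The transformation is: degraded with heavy JPEG compression, then given much lower contrast.

Blocky 8×8 compression artifacts appear around shape edges and the flat background shows ringing — characteristic JPEG degradation. Tones are pushed toward mid-grey across the whole image — a global contrast change.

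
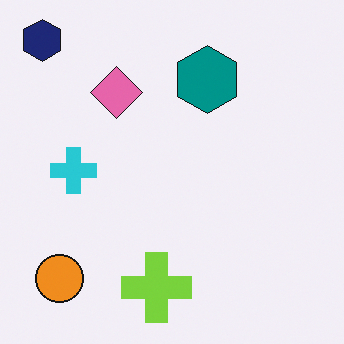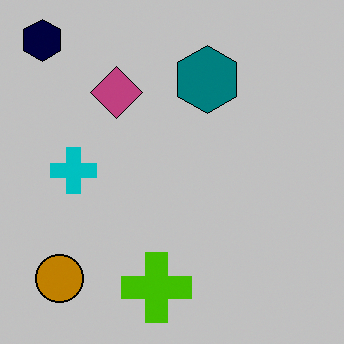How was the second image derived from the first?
This is the original image aggressively posterized.

Each flat color has snapped to a coarser quantized level — most visibly, the near-white background has dropped to a flat grey.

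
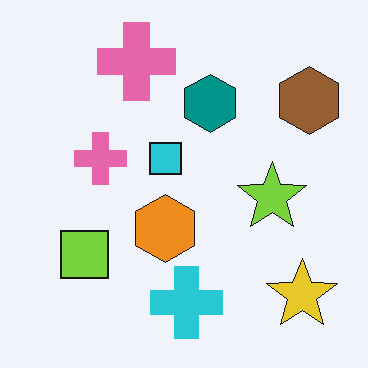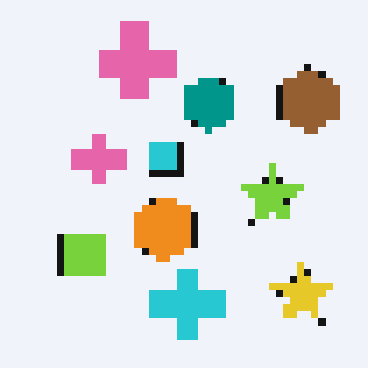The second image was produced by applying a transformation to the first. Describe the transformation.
It was pixelated into visible square blocks.

Shapes are reduced to large square blocks; fine edges and outlines are lost — a downscale-then-upscale (mosaic) effect.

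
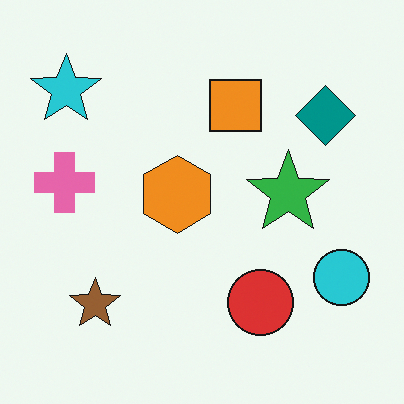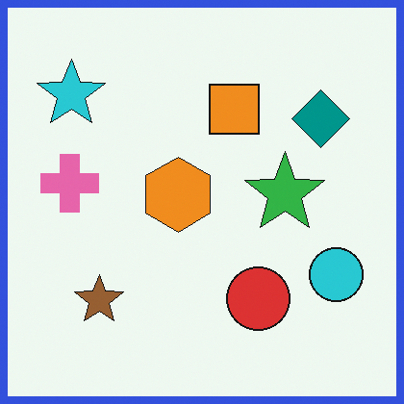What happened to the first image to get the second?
The image was framed with a blue border.

A solid blue frame runs around the edge of the second image, with the content slightly shrunk inside it.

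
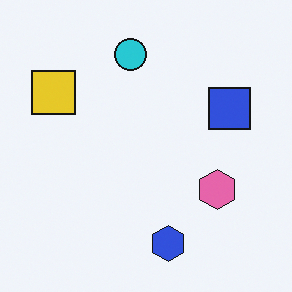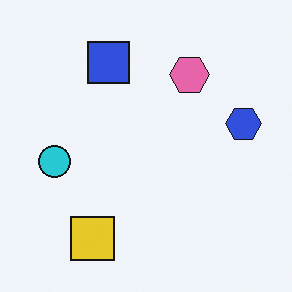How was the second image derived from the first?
The image was rotated 90° counter-clockwise.

The yellow square sits in the top-left of the first image and the bottom-left of the second — consistent with a whole-image 90° counter-clockwise rotation.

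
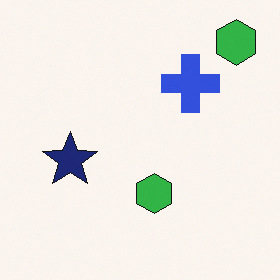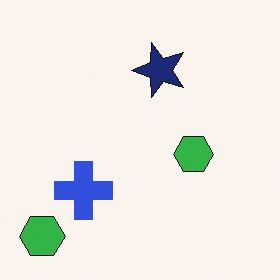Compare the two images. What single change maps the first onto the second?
Transposed (reflected across the top-left ↔ bottom-right diagonal).

Shapes have swapped their row and column positions — what was in the top-right is now in the bottom-left — a diagonal reflection.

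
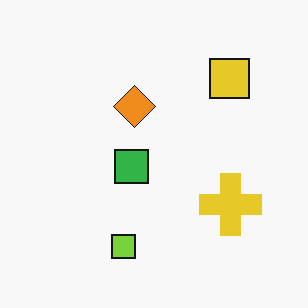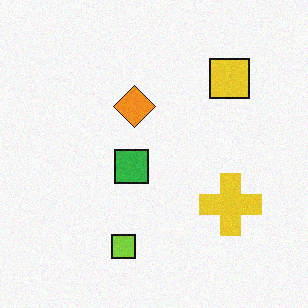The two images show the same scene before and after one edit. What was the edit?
It was degraded with a light layer of grain.

Random speckle covers the whole image, including the flat background.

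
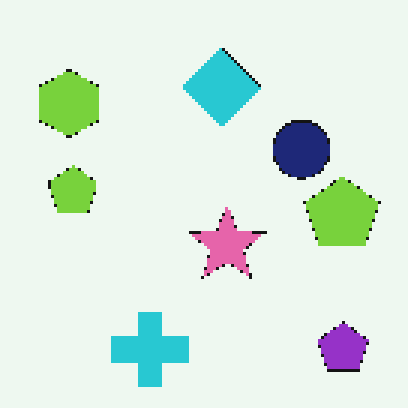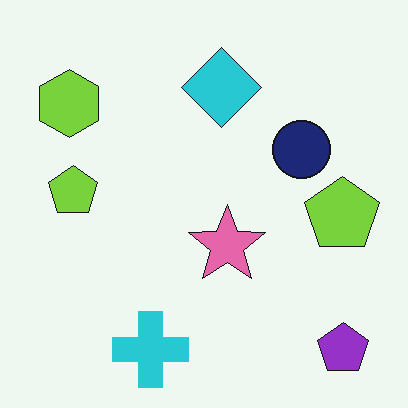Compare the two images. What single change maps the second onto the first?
The transformation is: mildly pixelated.

Shapes are reduced to large square blocks; fine edges and outlines are lost — a downscale-then-upscale (mosaic) effect.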